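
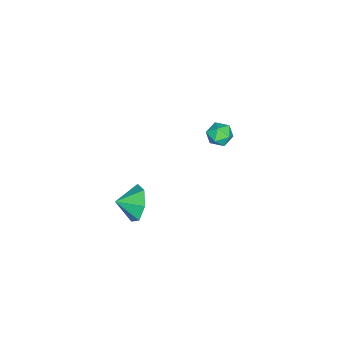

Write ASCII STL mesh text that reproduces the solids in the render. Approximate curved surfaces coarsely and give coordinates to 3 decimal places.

solid 
facet normal 0.247 0.941 -0.232
outer loop
vertex -3.531 -0.63 1.069
vertex -4.199 -0.403 1.278
vertex -3.649 -0.427 1.766
endloop
endfacet
facet normal 0.821 0.571 -0.027
outer loop
vertex -3.531 -0.63 1.069
vertex -3.649 -0.427 1.766
vertex -3.24 -1.022 1.62
endloop
endfacet
facet normal 0.887 0.009 -0.462
outer loop
vertex -3.531 -0.63 1.069
vertex -3.24 -1.022 1.62
vertex -3.538 -1.366 1.041
endloop
endfacet
facet normal 0.353 0.032 -0.935
outer loop
vertex -3.531 -0.63 1.069
vertex -3.538 -1.366 1.041
vertex -4.131 -0.983 0.83
endloop
endfacet
facet normal -0.042 0.608 -0.793
outer loop
vertex -3.531 -0.63 1.069
vertex -4.131 -0.983 0.83
vertex -4.199 -0.403 1.278
endloop
endfacet
facet normal 0.702 0.327 0.633
outer loop
vertex -3.24 -1.022 1.62
vertex -3.649 -0.427 1.766
vertex -3.729 -1.037 2.17
endloop
endfacet
facet normal -0.226 0.927 0.301
outer loop
vertex -3.649 -0.427 1.766
vertex -4.199 -0.403 1.278
vertex -4.322 -0.654 1.959
endloop
endfacet
facet normal -0.694 0.387 -0.607
outer loop
vertex -4.199 -0.403 1.278
vertex -4.131 -0.983 0.83
vertex -4.62 -0.998 1.38
endloop
endfacet
facet normal -0.055 -0.546 -0.836
outer loop
vertex -4.131 -0.983 0.83
vertex -3.538 -1.366 1.041
vertex -4.211 -1.593 1.234
endloop
endfacet
facet normal 0.809 -0.584 -0.069
outer loop
vertex -3.538 -1.366 1.041
vertex -3.24 -1.022 1.62
vertex -3.661 -1.617 1.722
endloop
endfacet
facet normal -0.353 -0.032 0.935
outer loop
vertex -4.329 -1.39 1.931
vertex -3.729 -1.037 2.17
vertex -4.322 -0.654 1.959
endloop
endfacet
facet normal -0.887 -0.009 0.462
outer loop
vertex -4.329 -1.39 1.931
vertex -4.322 -0.654 1.959
vertex -4.62 -0.998 1.38
endloop
endfacet
facet normal -0.821 -0.571 0.027
outer loop
vertex -4.329 -1.39 1.931
vertex -4.62 -0.998 1.38
vertex -4.211 -1.593 1.234
endloop
endfacet
facet normal -0.247 -0.941 0.232
outer loop
vertex -4.329 -1.39 1.931
vertex -4.211 -1.593 1.234
vertex -3.661 -1.617 1.722
endloop
endfacet
facet normal 0.042 -0.608 0.793
outer loop
vertex -4.329 -1.39 1.931
vertex -3.661 -1.617 1.722
vertex -3.729 -1.037 2.17
endloop
endfacet
facet normal 0.055 0.546 0.836
outer loop
vertex -4.322 -0.654 1.959
vertex -3.729 -1.037 2.17
vertex -3.649 -0.427 1.766
endloop
endfacet
facet normal -0.809 0.584 0.069
outer loop
vertex -4.62 -0.998 1.38
vertex -4.322 -0.654 1.959
vertex -4.199 -0.403 1.278
endloop
endfacet
facet normal -0.702 -0.327 -0.633
outer loop
vertex -4.211 -1.593 1.234
vertex -4.62 -0.998 1.38
vertex -4.131 -0.983 0.83
endloop
endfacet
facet normal 0.226 -0.927 -0.301
outer loop
vertex -3.661 -1.617 1.722
vertex -4.211 -1.593 1.234
vertex -3.538 -1.366 1.041
endloop
endfacet
facet normal 0.694 -0.387 0.607
outer loop
vertex -3.729 -1.037 2.17
vertex -3.661 -1.617 1.722
vertex -3.24 -1.022 1.62
endloop
endfacet
facet normal -0.499 0.786 -0.365
outer loop
vertex 2.926 -2.919 0.89
vertex 2.355 -2.884 1.746
vertex 3.248 -2.408 1.549
endloop
endfacet
facet normal 0.922 -0.340 -0.187
outer loop
vertex 2.926 -2.919 0.89
vertex 3.248 -2.408 1.549
vertex 2.885 -3.716 2.134
endloop
endfacet
facet normal -0.499 0.785 -0.366
outer loop
vertex 3.248 -2.408 1.549
vertex 2.355 -2.884 1.746
vertex 2.897 -2.255 2.357
endloop
endfacet
facet normal 0.910 -0.070 0.409
outer loop
vertex 3.248 -2.408 1.549
vertex 2.897 -2.255 2.357
vertex 2.885 -3.716 2.134
endloop
endfacet
facet normal -0.500 0.785 -0.365
outer loop
vertex 2.897 -2.255 2.357
vertex 2.355 -2.884 1.746
vertex 2.139 -2.576 2.705
endloop
endfacet
facet normal 0.461 -0.138 0.877
outer loop
vertex 2.897 -2.255 2.357
vertex 2.139 -2.576 2.705
vertex 2.885 -3.716 2.134
endloop
endfacet
facet normal -0.499 0.786 -0.365
outer loop
vertex 2.139 -2.576 2.705
vertex 2.355 -2.884 1.746
vertex 1.543 -3.128 2.331
endloop
endfacet
facet normal -0.088 -0.492 0.866
outer loop
vertex 2.139 -2.576 2.705
vertex 1.543 -3.128 2.331
vertex 2.885 -3.716 2.134
endloop
endfacet
facet normal -0.499 0.785 -0.366
outer loop
vertex 1.543 -3.128 2.331
vertex 2.355 -2.884 1.746
vertex 1.56 -3.496 1.517
endloop
endfacet
facet normal -0.323 -0.865 0.384
outer loop
vertex 1.543 -3.128 2.331
vertex 1.56 -3.496 1.517
vertex 2.885 -3.716 2.134
endloop
endfacet
facet normal -0.500 0.786 -0.365
outer loop
vertex 1.56 -3.496 1.517
vertex 2.355 -2.884 1.746
vertex 2.175 -3.403 0.875
endloop
endfacet
facet normal -0.067 -0.976 -0.205
outer loop
vertex 1.56 -3.496 1.517
vertex 2.175 -3.403 0.875
vertex 2.885 -3.716 2.134
endloop
endfacet
facet normal -0.499 0.786 -0.365
outer loop
vertex 2.175 -3.403 0.875
vertex 2.355 -2.884 1.746
vertex 2.926 -2.919 0.89
endloop
endfacet
facet normal 0.488 -0.742 -0.460
outer loop
vertex 2.175 -3.403 0.875
vertex 2.926 -2.919 0.89
vertex 2.885 -3.716 2.134
endloop
endfacet

endsolid


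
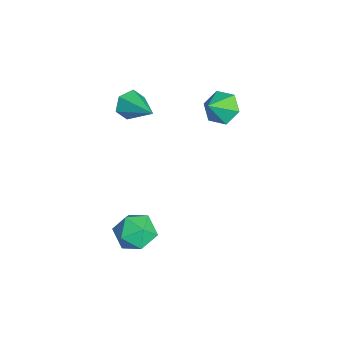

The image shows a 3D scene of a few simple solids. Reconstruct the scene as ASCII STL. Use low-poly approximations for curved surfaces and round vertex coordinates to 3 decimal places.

solid 
facet normal -0.797 -0.473 -0.375
outer loop
vertex -3.939 -2.956 1.935
vertex -4.402 -2.745 2.653
vertex -4.396 -2.204 1.959
endloop
endfacet
facet normal 0.570 0.370 -0.734
outer loop
vertex -3.939 -2.956 1.935
vertex -4.396 -2.204 1.959
vertex -2.798 -1.795 3.407
endloop
endfacet
facet normal -0.798 -0.472 -0.375
outer loop
vertex -4.396 -2.204 1.959
vertex -4.402 -2.745 2.653
vertex -4.858 -1.993 2.678
endloop
endfacet
facet normal 0.006 0.961 -0.278
outer loop
vertex -4.396 -2.204 1.959
vertex -4.858 -1.993 2.678
vertex -2.798 -1.795 3.407
endloop
endfacet
facet normal -0.798 -0.472 -0.375
outer loop
vertex -4.858 -1.993 2.678
vertex -4.402 -2.745 2.653
vertex -4.864 -2.534 3.372
endloop
endfacet
facet normal -0.281 0.758 0.588
outer loop
vertex -4.858 -1.993 2.678
vertex -4.864 -2.534 3.372
vertex -2.798 -1.795 3.407
endloop
endfacet
facet normal -0.798 -0.473 -0.374
outer loop
vertex -4.864 -2.534 3.372
vertex -4.402 -2.745 2.653
vertex -4.407 -3.286 3.348
endloop
endfacet
facet normal -0.005 -0.035 0.999
outer loop
vertex -4.864 -2.534 3.372
vertex -4.407 -3.286 3.348
vertex -2.798 -1.795 3.407
endloop
endfacet
facet normal -0.798 -0.473 -0.374
outer loop
vertex -4.407 -3.286 3.348
vertex -4.402 -2.745 2.653
vertex -3.945 -3.497 2.629
endloop
endfacet
facet normal 0.560 -0.626 0.543
outer loop
vertex -4.407 -3.286 3.348
vertex -3.945 -3.497 2.629
vertex -2.798 -1.795 3.407
endloop
endfacet
facet normal -0.797 -0.473 -0.375
outer loop
vertex -3.945 -3.497 2.629
vertex -4.402 -2.745 2.653
vertex -3.939 -2.956 1.935
endloop
endfacet
facet normal 0.847 -0.423 -0.323
outer loop
vertex -3.945 -3.497 2.629
vertex -3.939 -2.956 1.935
vertex -2.798 -1.795 3.407
endloop
endfacet
facet normal -0.332 0.937 0.107
outer loop
vertex 1.391 -2.5 -1.169
vertex 1.626 -2.545 -0.048
vertex 2.422 -2.179 -0.786
endloop
endfacet
facet normal -0.058 0.837 -0.545
outer loop
vertex 1.391 -2.5 -1.169
vertex 2.422 -2.179 -0.786
vertex 2.335 -2.807 -1.741
endloop
endfacet
facet normal -0.419 0.305 -0.855
outer loop
vertex 1.391 -2.5 -1.169
vertex 2.335 -2.807 -1.741
vertex 1.485 -3.561 -1.593
endloop
endfacet
facet normal -0.915 0.077 -0.396
outer loop
vertex 1.391 -2.5 -1.169
vertex 1.485 -3.561 -1.593
vertex 1.046 -3.399 -0.546
endloop
endfacet
facet normal -0.861 0.468 0.199
outer loop
vertex 1.391 -2.5 -1.169
vertex 1.046 -3.399 -0.546
vertex 1.626 -2.545 -0.048
endloop
endfacet
facet normal 0.620 0.629 -0.470
outer loop
vertex 2.335 -2.807 -1.741
vertex 2.422 -2.179 -0.786
vertex 3.154 -3.041 -0.974
endloop
endfacet
facet normal 0.178 0.792 0.584
outer loop
vertex 2.422 -2.179 -0.786
vertex 1.626 -2.545 -0.048
vertex 2.715 -2.879 0.073
endloop
endfacet
facet normal -0.678 0.033 0.734
outer loop
vertex 1.626 -2.545 -0.048
vertex 1.046 -3.399 -0.546
vertex 1.865 -3.633 0.221
endloop
endfacet
facet normal -0.766 -0.601 -0.228
outer loop
vertex 1.046 -3.399 -0.546
vertex 1.485 -3.561 -1.593
vertex 1.778 -4.261 -0.734
endloop
endfacet
facet normal 0.037 -0.232 -0.972
outer loop
vertex 1.485 -3.561 -1.593
vertex 2.335 -2.807 -1.741
vertex 2.574 -3.895 -1.472
endloop
endfacet
facet normal 0.915 -0.077 0.396
outer loop
vertex 2.809 -3.94 -0.351
vertex 3.154 -3.041 -0.974
vertex 2.715 -2.879 0.073
endloop
endfacet
facet normal 0.419 -0.305 0.855
outer loop
vertex 2.809 -3.94 -0.351
vertex 2.715 -2.879 0.073
vertex 1.865 -3.633 0.221
endloop
endfacet
facet normal 0.058 -0.837 0.545
outer loop
vertex 2.809 -3.94 -0.351
vertex 1.865 -3.633 0.221
vertex 1.778 -4.261 -0.734
endloop
endfacet
facet normal 0.332 -0.937 -0.107
outer loop
vertex 2.809 -3.94 -0.351
vertex 1.778 -4.261 -0.734
vertex 2.574 -3.895 -1.472
endloop
endfacet
facet normal 0.861 -0.468 -0.199
outer loop
vertex 2.809 -3.94 -0.351
vertex 2.574 -3.895 -1.472
vertex 3.154 -3.041 -0.974
endloop
endfacet
facet normal 0.766 0.601 0.228
outer loop
vertex 2.715 -2.879 0.073
vertex 3.154 -3.041 -0.974
vertex 2.422 -2.179 -0.786
endloop
endfacet
facet normal -0.037 0.232 0.972
outer loop
vertex 1.865 -3.633 0.221
vertex 2.715 -2.879 0.073
vertex 1.626 -2.545 -0.048
endloop
endfacet
facet normal -0.620 -0.629 0.470
outer loop
vertex 1.778 -4.261 -0.734
vertex 1.865 -3.633 0.221
vertex 1.046 -3.399 -0.546
endloop
endfacet
facet normal -0.178 -0.792 -0.584
outer loop
vertex 2.574 -3.895 -1.472
vertex 1.778 -4.261 -0.734
vertex 1.485 -3.561 -1.593
endloop
endfacet
facet normal 0.678 -0.033 -0.734
outer loop
vertex 3.154 -3.041 -0.974
vertex 2.574 -3.895 -1.472
vertex 2.335 -2.807 -1.741
endloop
endfacet
facet normal -0.510 0.532 -0.675
outer loop
vertex -2.927 2.413 2.913
vertex -3.52 1.626 2.741
vertex -3.763 2.29 3.448
endloop
endfacet
facet normal 0.435 0.446 0.782
outer loop
vertex -2.927 2.413 2.913
vertex -3.763 2.29 3.448
vertex -2.78 0.854 3.719
endloop
endfacet
facet normal -0.510 0.532 -0.675
outer loop
vertex -3.763 2.29 3.448
vertex -3.52 1.626 2.741
vertex -4.356 1.503 3.276
endloop
endfacet
facet normal -0.272 -0.005 0.962
outer loop
vertex -3.763 2.29 3.448
vertex -4.356 1.503 3.276
vertex -2.78 0.854 3.719
endloop
endfacet
facet normal -0.510 0.532 -0.675
outer loop
vertex -4.356 1.503 3.276
vertex -3.52 1.626 2.741
vertex -4.113 0.839 2.569
endloop
endfacet
facet normal -0.446 -0.724 0.526
outer loop
vertex -4.356 1.503 3.276
vertex -4.113 0.839 2.569
vertex -2.78 0.854 3.719
endloop
endfacet
facet normal -0.511 0.533 -0.674
outer loop
vertex -4.113 0.839 2.569
vertex -3.52 1.626 2.741
vertex -3.278 0.962 2.033
endloop
endfacet
facet normal 0.089 -0.992 -0.090
outer loop
vertex -4.113 0.839 2.569
vertex -3.278 0.962 2.033
vertex -2.78 0.854 3.719
endloop
endfacet
facet normal -0.511 0.533 -0.674
outer loop
vertex -3.278 0.962 2.033
vertex -3.52 1.626 2.741
vertex -2.685 1.749 2.205
endloop
endfacet
facet normal 0.796 -0.541 -0.270
outer loop
vertex -3.278 0.962 2.033
vertex -2.685 1.749 2.205
vertex -2.78 0.854 3.719
endloop
endfacet
facet normal -0.511 0.533 -0.674
outer loop
vertex -2.685 1.749 2.205
vertex -3.52 1.626 2.741
vertex -2.927 2.413 2.913
endloop
endfacet
facet normal 0.970 0.177 0.166
outer loop
vertex -2.685 1.749 2.205
vertex -2.927 2.413 2.913
vertex -2.78 0.854 3.719
endloop
endfacet

endsolid


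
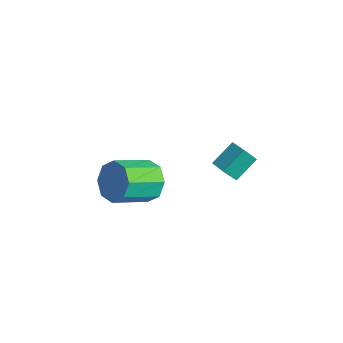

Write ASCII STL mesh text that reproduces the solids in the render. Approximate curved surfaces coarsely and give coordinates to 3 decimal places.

solid 
facet normal 0.043 0.881 -0.472
outer loop
vertex 3.885 0.041 3.785
vertex 3.089 -0.173 3.313
vertex 3.286 0.258 4.136
endloop
endfacet
facet normal 0.566 0.368 0.738
outer loop
vertex 3.885 0.041 3.785
vertex 3.286 0.258 4.136
vertex 3.806 -1.553 4.64
endloop
endfacet
facet normal 0.565 0.368 0.738
outer loop
vertex 3.806 -1.553 4.64
vertex 3.286 0.258 4.136
vertex 3.207 -1.335 4.99
endloop
endfacet
facet normal -0.044 -0.880 0.473
outer loop
vertex 3.806 -1.553 4.64
vertex 3.207 -1.335 4.99
vertex 3.011 -1.767 4.167
endloop
endfacet
facet normal 0.044 0.881 -0.472
outer loop
vertex 3.286 0.258 4.136
vertex 3.089 -0.173 3.313
vertex 2.572 0.223 4.004
endloop
endfacet
facet normal -0.183 0.472 0.863
outer loop
vertex 3.286 0.258 4.136
vertex 2.572 0.223 4.004
vertex 3.207 -1.335 4.99
endloop
endfacet
facet normal -0.183 0.472 0.863
outer loop
vertex 3.207 -1.335 4.99
vertex 2.572 0.223 4.004
vertex 2.493 -1.37 4.858
endloop
endfacet
facet normal -0.044 -0.880 0.473
outer loop
vertex 3.207 -1.335 4.99
vertex 2.493 -1.37 4.858
vertex 3.011 -1.767 4.167
endloop
endfacet
facet normal 0.044 0.881 -0.472
outer loop
vertex 2.572 0.223 4.004
vertex 3.089 -0.173 3.313
vertex 2.161 -0.044 3.467
endloop
endfacet
facet normal -0.824 0.299 0.482
outer loop
vertex 2.572 0.223 4.004
vertex 2.161 -0.044 3.467
vertex 2.493 -1.37 4.858
endloop
endfacet
facet normal -0.824 0.299 0.482
outer loop
vertex 2.493 -1.37 4.858
vertex 2.161 -0.044 3.467
vertex 2.082 -1.638 4.322
endloop
endfacet
facet normal -0.043 -0.880 0.473
outer loop
vertex 2.493 -1.37 4.858
vertex 2.082 -1.638 4.322
vertex 3.011 -1.767 4.167
endloop
endfacet
facet normal 0.044 0.880 -0.472
outer loop
vertex 2.161 -0.044 3.467
vertex 3.089 -0.173 3.313
vertex 2.294 -0.387 2.84
endloop
endfacet
facet normal -0.982 -0.049 -0.182
outer loop
vertex 2.161 -0.044 3.467
vertex 2.294 -0.387 2.84
vertex 2.082 -1.638 4.322
endloop
endfacet
facet normal -0.982 -0.049 -0.182
outer loop
vertex 2.082 -1.638 4.322
vertex 2.294 -0.387 2.84
vertex 2.215 -1.981 3.695
endloop
endfacet
facet normal -0.043 -0.880 0.472
outer loop
vertex 2.082 -1.638 4.322
vertex 2.215 -1.981 3.695
vertex 3.011 -1.767 4.167
endloop
endfacet
facet normal 0.044 0.880 -0.473
outer loop
vertex 2.294 -0.387 2.84
vertex 3.089 -0.173 3.313
vertex 2.893 -0.605 2.49
endloop
endfacet
facet normal -0.565 -0.368 -0.738
outer loop
vertex 2.294 -0.387 2.84
vertex 2.893 -0.605 2.49
vertex 2.215 -1.981 3.695
endloop
endfacet
facet normal -0.566 -0.368 -0.738
outer loop
vertex 2.215 -1.981 3.695
vertex 2.893 -0.605 2.49
vertex 2.814 -2.198 3.344
endloop
endfacet
facet normal -0.043 -0.881 0.472
outer loop
vertex 2.215 -1.981 3.695
vertex 2.814 -2.198 3.344
vertex 3.011 -1.767 4.167
endloop
endfacet
facet normal 0.044 0.880 -0.473
outer loop
vertex 2.893 -0.605 2.49
vertex 3.089 -0.173 3.313
vertex 3.607 -0.57 2.622
endloop
endfacet
facet normal 0.183 -0.472 -0.863
outer loop
vertex 2.893 -0.605 2.49
vertex 3.607 -0.57 2.622
vertex 2.814 -2.198 3.344
endloop
endfacet
facet normal 0.183 -0.472 -0.863
outer loop
vertex 2.814 -2.198 3.344
vertex 3.607 -0.57 2.622
vertex 3.528 -2.163 3.476
endloop
endfacet
facet normal -0.044 -0.881 0.472
outer loop
vertex 2.814 -2.198 3.344
vertex 3.528 -2.163 3.476
vertex 3.011 -1.767 4.167
endloop
endfacet
facet normal 0.043 0.880 -0.473
outer loop
vertex 3.607 -0.57 2.622
vertex 3.089 -0.173 3.313
vertex 4.018 -0.302 3.158
endloop
endfacet
facet normal 0.824 -0.299 -0.482
outer loop
vertex 3.607 -0.57 2.622
vertex 4.018 -0.302 3.158
vertex 3.528 -2.163 3.476
endloop
endfacet
facet normal 0.824 -0.299 -0.482
outer loop
vertex 3.528 -2.163 3.476
vertex 4.018 -0.302 3.158
vertex 3.939 -1.896 4.013
endloop
endfacet
facet normal -0.044 -0.881 0.472
outer loop
vertex 3.528 -2.163 3.476
vertex 3.939 -1.896 4.013
vertex 3.011 -1.767 4.167
endloop
endfacet
facet normal 0.043 0.880 -0.472
outer loop
vertex 4.018 -0.302 3.158
vertex 3.089 -0.173 3.313
vertex 3.885 0.041 3.785
endloop
endfacet
facet normal 0.982 0.049 0.182
outer loop
vertex 4.018 -0.302 3.158
vertex 3.885 0.041 3.785
vertex 3.939 -1.896 4.013
endloop
endfacet
facet normal 0.982 0.049 0.182
outer loop
vertex 3.939 -1.896 4.013
vertex 3.885 0.041 3.785
vertex 3.806 -1.553 4.64
endloop
endfacet
facet normal -0.044 -0.880 0.472
outer loop
vertex 3.939 -1.896 4.013
vertex 3.806 -1.553 4.64
vertex 3.011 -1.767 4.167
endloop
endfacet
facet normal -0.978 0.072 -0.197
outer loop
vertex 3.199 2.826 2.796
vertex 3.13 3.867 3.52
vertex 3.388 3.355 2.054
endloop
endfacet
facet normal 0.053 -0.819 -0.571
outer loop
vertex 4.21 3.293 2.22
vertex 3.199 2.826 2.796
vertex 3.388 3.355 2.054
endloop
endfacet
facet normal -0.977 0.074 -0.198
outer loop
vertex 3.388 3.355 2.054
vertex 3.13 3.867 3.52
vertex 3.32 4.396 2.778
endloop
endfacet
facet normal 0.204 0.568 -0.797
outer loop
vertex 3.32 4.396 2.778
vertex 4.21 3.293 2.22
vertex 3.388 3.355 2.054
endloop
endfacet
facet normal -0.204 -0.568 0.797
outer loop
vertex 3.199 2.826 2.796
vertex 3.952 3.805 3.686
vertex 3.13 3.867 3.52
endloop
endfacet
facet normal 0.053 -0.820 -0.571
outer loop
vertex 4.02 2.764 2.962
vertex 3.199 2.826 2.796
vertex 4.21 3.293 2.22
endloop
endfacet
facet normal -0.204 -0.568 0.797
outer loop
vertex 4.02 2.764 2.962
vertex 3.952 3.805 3.686
vertex 3.199 2.826 2.796
endloop
endfacet
facet normal -0.053 0.820 0.571
outer loop
vertex 3.13 3.867 3.52
vertex 3.952 3.805 3.686
vertex 3.32 4.396 2.778
endloop
endfacet
facet normal 0.204 0.568 -0.797
outer loop
vertex 4.141 4.334 2.944
vertex 4.21 3.293 2.22
vertex 3.32 4.396 2.778
endloop
endfacet
facet normal -0.053 0.819 0.571
outer loop
vertex 3.32 4.396 2.778
vertex 3.952 3.805 3.686
vertex 4.141 4.334 2.944
endloop
endfacet
facet normal 0.977 -0.073 0.198
outer loop
vertex 4.141 4.334 2.944
vertex 4.02 2.764 2.962
vertex 4.21 3.293 2.22
endloop
endfacet
facet normal 0.978 -0.073 0.197
outer loop
vertex 3.952 3.805 3.686
vertex 4.02 2.764 2.962
vertex 4.141 4.334 2.944
endloop
endfacet

endsolid


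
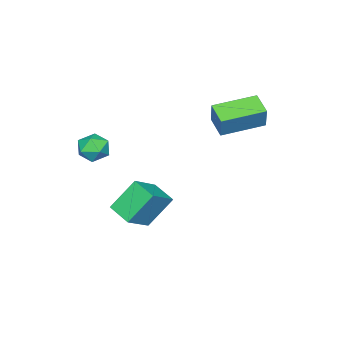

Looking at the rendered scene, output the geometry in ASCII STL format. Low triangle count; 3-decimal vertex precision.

solid 
facet normal -0.544 -0.757 0.363
outer loop
vertex -3.162 2.196 4.473
vertex -4.793 3.493 4.734
vertex -3.557 1.93 3.328
endloop
endfacet
facet normal 0.777 -0.618 -0.124
outer loop
vertex -2.927 2.807 2.906
vertex -3.162 2.196 4.473
vertex -3.557 1.93 3.328
endloop
endfacet
facet normal -0.543 -0.757 0.364
outer loop
vertex -3.557 1.93 3.328
vertex -4.793 3.493 4.734
vertex -5.188 3.226 3.589
endloop
endfacet
facet normal -0.319 -0.215 -0.923
outer loop
vertex -5.188 3.226 3.589
vertex -2.927 2.807 2.906
vertex -3.557 1.93 3.328
endloop
endfacet
facet normal 0.319 0.215 0.923
outer loop
vertex -3.162 2.196 4.473
vertex -4.163 4.37 4.312
vertex -4.793 3.493 4.734
endloop
endfacet
facet normal 0.777 -0.617 -0.124
outer loop
vertex -2.532 3.074 4.051
vertex -3.162 2.196 4.473
vertex -2.927 2.807 2.906
endloop
endfacet
facet normal 0.319 0.215 0.923
outer loop
vertex -2.532 3.074 4.051
vertex -4.163 4.37 4.312
vertex -3.162 2.196 4.473
endloop
endfacet
facet normal -0.777 0.618 0.124
outer loop
vertex -4.793 3.493 4.734
vertex -4.163 4.37 4.312
vertex -5.188 3.226 3.589
endloop
endfacet
facet normal -0.319 -0.215 -0.923
outer loop
vertex -4.558 4.104 3.167
vertex -2.927 2.807 2.906
vertex -5.188 3.226 3.589
endloop
endfacet
facet normal -0.777 0.617 0.125
outer loop
vertex -5.188 3.226 3.589
vertex -4.163 4.37 4.312
vertex -4.558 4.104 3.167
endloop
endfacet
facet normal 0.543 0.757 -0.364
outer loop
vertex -4.558 4.104 3.167
vertex -2.532 3.074 4.051
vertex -2.927 2.807 2.906
endloop
endfacet
facet normal 0.543 0.757 -0.363
outer loop
vertex -4.163 4.37 4.312
vertex -2.532 3.074 4.051
vertex -4.558 4.104 3.167
endloop
endfacet
facet normal -0.823 0.079 -0.563
outer loop
vertex -2.031 0.006 -0.727
vertex -1.678 1.185 -1.078
vertex -1.116 -0.694 -2.162
endloop
endfacet
facet normal -0.275 -0.921 0.274
outer loop
vertex 0.258 -0.825 -1.222
vertex -2.031 0.006 -0.727
vertex -1.116 -0.694 -2.162
endloop
endfacet
facet normal -0.823 0.079 -0.563
outer loop
vertex -1.116 -0.694 -2.162
vertex -1.678 1.185 -1.078
vertex -0.763 0.485 -2.513
endloop
endfacet
facet normal 0.497 -0.381 -0.780
outer loop
vertex -0.763 0.485 -2.513
vertex 0.258 -0.825 -1.222
vertex -1.116 -0.694 -2.162
endloop
endfacet
facet normal -0.497 0.381 0.780
outer loop
vertex -2.031 0.006 -0.727
vertex -0.304 1.054 -0.138
vertex -1.678 1.185 -1.078
endloop
endfacet
facet normal -0.275 -0.921 0.274
outer loop
vertex -0.657 -0.125 0.213
vertex -2.031 0.006 -0.727
vertex 0.258 -0.825 -1.222
endloop
endfacet
facet normal -0.497 0.381 0.780
outer loop
vertex -0.657 -0.125 0.213
vertex -0.304 1.054 -0.138
vertex -2.031 0.006 -0.727
endloop
endfacet
facet normal 0.275 0.921 -0.274
outer loop
vertex -1.678 1.185 -1.078
vertex -0.304 1.054 -0.138
vertex -0.763 0.485 -2.513
endloop
endfacet
facet normal 0.497 -0.381 -0.780
outer loop
vertex 0.611 0.354 -1.573
vertex 0.258 -0.825 -1.222
vertex -0.763 0.485 -2.513
endloop
endfacet
facet normal 0.275 0.921 -0.274
outer loop
vertex -0.763 0.485 -2.513
vertex -0.304 1.054 -0.138
vertex 0.611 0.354 -1.573
endloop
endfacet
facet normal 0.823 -0.079 0.563
outer loop
vertex 0.611 0.354 -1.573
vertex -0.657 -0.125 0.213
vertex 0.258 -0.825 -1.222
endloop
endfacet
facet normal 0.823 -0.079 0.563
outer loop
vertex -0.304 1.054 -0.138
vertex -0.657 -0.125 0.213
vertex 0.611 0.354 -1.573
endloop
endfacet
facet normal -0.050 0.989 0.141
outer loop
vertex 0.988 -0.302 2.635
vertex 0.868 -0.421 3.427
vertex 1.621 -0.342 3.138
endloop
endfacet
facet normal 0.377 0.831 -0.408
outer loop
vertex 0.988 -0.302 2.635
vertex 1.621 -0.342 3.138
vertex 1.653 -0.71 2.418
endloop
endfacet
facet normal -0.005 0.464 -0.886
outer loop
vertex 0.988 -0.302 2.635
vertex 1.653 -0.71 2.418
vertex 0.921 -1.017 2.261
endloop
endfacet
facet normal -0.668 0.393 -0.632
outer loop
vertex 0.988 -0.302 2.635
vertex 0.921 -1.017 2.261
vertex 0.436 -0.839 2.884
endloop
endfacet
facet normal -0.697 0.717 0.002
outer loop
vertex 0.988 -0.302 2.635
vertex 0.436 -0.839 2.884
vertex 0.868 -0.421 3.427
endloop
endfacet
facet normal 0.898 0.407 -0.168
outer loop
vertex 1.653 -0.71 2.418
vertex 1.621 -0.342 3.138
vertex 1.944 -1.081 3.076
endloop
endfacet
facet normal 0.207 0.661 0.721
outer loop
vertex 1.621 -0.342 3.138
vertex 0.868 -0.421 3.427
vertex 1.459 -0.903 3.699
endloop
endfacet
facet normal -0.839 0.222 0.496
outer loop
vertex 0.868 -0.421 3.427
vertex 0.436 -0.839 2.884
vertex 0.727 -1.21 3.542
endloop
endfacet
facet normal -0.792 -0.302 -0.530
outer loop
vertex 0.436 -0.839 2.884
vertex 0.921 -1.017 2.261
vertex 0.759 -1.578 2.822
endloop
endfacet
facet normal 0.280 -0.187 -0.941
outer loop
vertex 0.921 -1.017 2.261
vertex 1.653 -0.71 2.418
vertex 1.512 -1.499 2.533
endloop
endfacet
facet normal 0.668 -0.393 0.632
outer loop
vertex 1.392 -1.618 3.325
vertex 1.944 -1.081 3.076
vertex 1.459 -0.903 3.699
endloop
endfacet
facet normal 0.005 -0.464 0.886
outer loop
vertex 1.392 -1.618 3.325
vertex 1.459 -0.903 3.699
vertex 0.727 -1.21 3.542
endloop
endfacet
facet normal -0.377 -0.831 0.408
outer loop
vertex 1.392 -1.618 3.325
vertex 0.727 -1.21 3.542
vertex 0.759 -1.578 2.822
endloop
endfacet
facet normal 0.050 -0.989 -0.141
outer loop
vertex 1.392 -1.618 3.325
vertex 0.759 -1.578 2.822
vertex 1.512 -1.499 2.533
endloop
endfacet
facet normal 0.697 -0.717 -0.002
outer loop
vertex 1.392 -1.618 3.325
vertex 1.512 -1.499 2.533
vertex 1.944 -1.081 3.076
endloop
endfacet
facet normal 0.792 0.302 0.530
outer loop
vertex 1.459 -0.903 3.699
vertex 1.944 -1.081 3.076
vertex 1.621 -0.342 3.138
endloop
endfacet
facet normal -0.280 0.187 0.941
outer loop
vertex 0.727 -1.21 3.542
vertex 1.459 -0.903 3.699
vertex 0.868 -0.421 3.427
endloop
endfacet
facet normal -0.898 -0.407 0.168
outer loop
vertex 0.759 -1.578 2.822
vertex 0.727 -1.21 3.542
vertex 0.436 -0.839 2.884
endloop
endfacet
facet normal -0.207 -0.661 -0.721
outer loop
vertex 1.512 -1.499 2.533
vertex 0.759 -1.578 2.822
vertex 0.921 -1.017 2.261
endloop
endfacet
facet normal 0.839 -0.222 -0.496
outer loop
vertex 1.944 -1.081 3.076
vertex 1.512 -1.499 2.533
vertex 1.653 -0.71 2.418
endloop
endfacet

endsolid


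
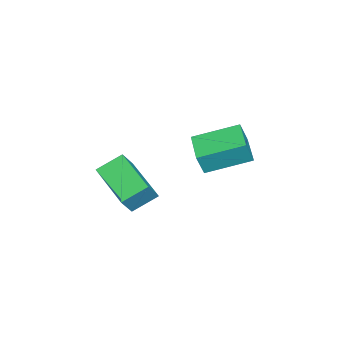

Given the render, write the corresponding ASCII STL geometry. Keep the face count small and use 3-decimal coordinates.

solid 
facet normal -0.592 0.141 -0.793
outer loop
vertex -1.21 -3.202 -3.722
vertex -0.04 -1.74 -4.336
vertex -0.595 -3.943 -4.313
endloop
endfacet
facet normal -0.594 -0.742 0.312
outer loop
vertex -0.02 -4.08 -3.544
vertex -1.21 -3.202 -3.722
vertex -0.595 -3.943 -4.313
endloop
endfacet
facet normal -0.592 0.141 -0.793
outer loop
vertex -0.595 -3.943 -4.313
vertex -0.04 -1.74 -4.336
vertex 0.575 -2.481 -4.927
endloop
endfacet
facet normal 0.544 -0.655 -0.524
outer loop
vertex 0.575 -2.481 -4.927
vertex -0.02 -4.08 -3.544
vertex -0.595 -3.943 -4.313
endloop
endfacet
facet normal -0.544 0.655 0.524
outer loop
vertex -1.21 -3.202 -3.722
vertex 0.535 -1.877 -3.567
vertex -0.04 -1.74 -4.336
endloop
endfacet
facet normal -0.594 -0.742 0.312
outer loop
vertex -0.635 -3.339 -2.953
vertex -1.21 -3.202 -3.722
vertex -0.02 -4.08 -3.544
endloop
endfacet
facet normal -0.544 0.655 0.524
outer loop
vertex -0.635 -3.339 -2.953
vertex 0.535 -1.877 -3.567
vertex -1.21 -3.202 -3.722
endloop
endfacet
facet normal 0.594 0.742 -0.312
outer loop
vertex -0.04 -1.74 -4.336
vertex 0.535 -1.877 -3.567
vertex 0.575 -2.481 -4.927
endloop
endfacet
facet normal 0.544 -0.655 -0.524
outer loop
vertex 1.15 -2.618 -4.158
vertex -0.02 -4.08 -3.544
vertex 0.575 -2.481 -4.927
endloop
endfacet
facet normal 0.594 0.742 -0.312
outer loop
vertex 0.575 -2.481 -4.927
vertex 0.535 -1.877 -3.567
vertex 1.15 -2.618 -4.158
endloop
endfacet
facet normal 0.592 -0.141 0.793
outer loop
vertex 1.15 -2.618 -4.158
vertex -0.635 -3.339 -2.953
vertex -0.02 -4.08 -3.544
endloop
endfacet
facet normal 0.592 -0.141 0.793
outer loop
vertex 0.535 -1.877 -3.567
vertex -0.635 -3.339 -2.953
vertex 1.15 -2.618 -4.158
endloop
endfacet
facet normal -0.859 -0.480 0.178
outer loop
vertex -3.658 -1.989 -3.439
vertex -4.419 -0.408 -2.852
vertex -3.95 -1.798 -4.333
endloop
endfacet
facet normal 0.411 -0.855 -0.317
outer loop
vertex -2.721 -1.112 -4.588
vertex -3.658 -1.989 -3.439
vertex -3.95 -1.798 -4.333
endloop
endfacet
facet normal -0.859 -0.480 0.178
outer loop
vertex -3.95 -1.798 -4.333
vertex -4.419 -0.408 -2.852
vertex -4.711 -0.217 -3.747
endloop
endfacet
facet normal -0.304 0.199 -0.932
outer loop
vertex -4.711 -0.217 -3.747
vertex -2.721 -1.112 -4.588
vertex -3.95 -1.798 -4.333
endloop
endfacet
facet normal 0.304 -0.199 0.931
outer loop
vertex -3.658 -1.989 -3.439
vertex -3.19 0.278 -3.107
vertex -4.419 -0.408 -2.852
endloop
endfacet
facet normal 0.412 -0.855 -0.317
outer loop
vertex -2.429 -1.303 -3.693
vertex -3.658 -1.989 -3.439
vertex -2.721 -1.112 -4.588
endloop
endfacet
facet normal 0.304 -0.199 0.932
outer loop
vertex -2.429 -1.303 -3.693
vertex -3.19 0.278 -3.107
vertex -3.658 -1.989 -3.439
endloop
endfacet
facet normal -0.411 0.855 0.317
outer loop
vertex -4.419 -0.408 -2.852
vertex -3.19 0.278 -3.107
vertex -4.711 -0.217 -3.747
endloop
endfacet
facet normal -0.304 0.200 -0.932
outer loop
vertex -3.482 0.469 -4.001
vertex -2.721 -1.112 -4.588
vertex -4.711 -0.217 -3.747
endloop
endfacet
facet normal -0.411 0.855 0.317
outer loop
vertex -4.711 -0.217 -3.747
vertex -3.19 0.278 -3.107
vertex -3.482 0.469 -4.001
endloop
endfacet
facet normal 0.859 0.480 -0.178
outer loop
vertex -3.482 0.469 -4.001
vertex -2.429 -1.303 -3.693
vertex -2.721 -1.112 -4.588
endloop
endfacet
facet normal 0.859 0.480 -0.178
outer loop
vertex -3.19 0.278 -3.107
vertex -2.429 -1.303 -3.693
vertex -3.482 0.469 -4.001
endloop
endfacet

endsolid


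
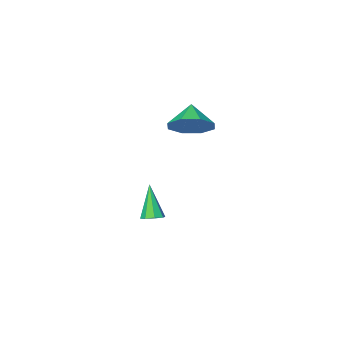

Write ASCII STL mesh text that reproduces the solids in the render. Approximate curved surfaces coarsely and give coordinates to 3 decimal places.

solid 
facet normal 0.393 0.656 -0.644
outer loop
vertex 0.883 1.345 3.797
vertex 0.258 1.051 3.116
vertex 0.25 1.733 3.806
endloop
endfacet
facet normal 0.033 0.030 0.999
outer loop
vertex 0.883 1.345 3.797
vertex 0.25 1.733 3.806
vertex -0.198 0.289 3.864
endloop
endfacet
facet normal 0.392 0.657 -0.644
outer loop
vertex 0.25 1.733 3.806
vertex 0.258 1.051 3.116
vertex -0.379 1.721 3.411
endloop
endfacet
facet normal -0.524 0.196 0.829
outer loop
vertex 0.25 1.733 3.806
vertex -0.379 1.721 3.411
vertex -0.198 0.289 3.864
endloop
endfacet
facet normal 0.391 0.656 -0.645
outer loop
vertex -0.379 1.721 3.411
vertex 0.258 1.051 3.116
vertex -0.635 1.316 2.844
endloop
endfacet
facet normal -0.915 0.012 0.404
outer loop
vertex -0.379 1.721 3.411
vertex -0.635 1.316 2.844
vertex -0.198 0.289 3.864
endloop
endfacet
facet normal 0.391 0.656 -0.645
outer loop
vertex -0.635 1.316 2.844
vertex 0.258 1.051 3.116
vertex -0.368 0.756 2.436
endloop
endfacet
facet normal -0.910 -0.414 -0.027
outer loop
vertex -0.635 1.316 2.844
vertex -0.368 0.756 2.436
vertex -0.198 0.289 3.864
endloop
endfacet
facet normal 0.391 0.657 -0.645
outer loop
vertex -0.368 0.756 2.436
vertex 0.258 1.051 3.116
vertex 0.266 0.369 2.426
endloop
endfacet
facet normal -0.512 -0.833 -0.211
outer loop
vertex -0.368 0.756 2.436
vertex 0.266 0.369 2.426
vertex -0.198 0.289 3.864
endloop
endfacet
facet normal 0.393 0.656 -0.644
outer loop
vertex 0.266 0.369 2.426
vertex 0.258 1.051 3.116
vertex 0.894 0.381 2.821
endloop
endfacet
facet normal 0.045 -0.998 -0.041
outer loop
vertex 0.266 0.369 2.426
vertex 0.894 0.381 2.821
vertex -0.198 0.289 3.864
endloop
endfacet
facet normal 0.393 0.656 -0.644
outer loop
vertex 0.894 0.381 2.821
vertex 0.258 1.051 3.116
vertex 1.15 0.785 3.389
endloop
endfacet
facet normal 0.435 -0.815 0.383
outer loop
vertex 0.894 0.381 2.821
vertex 1.15 0.785 3.389
vertex -0.198 0.289 3.864
endloop
endfacet
facet normal 0.393 0.656 -0.644
outer loop
vertex 1.15 0.785 3.389
vertex 0.258 1.051 3.116
vertex 0.883 1.345 3.797
endloop
endfacet
facet normal 0.430 -0.389 0.815
outer loop
vertex 1.15 0.785 3.389
vertex 0.883 1.345 3.797
vertex -0.198 0.289 3.864
endloop
endfacet
facet normal 0.156 0.436 -0.887
outer loop
vertex 1.682 -0.457 -2.425
vertex 1.211 -0.29 -2.426
vertex 1.648 -0.113 -2.262
endloop
endfacet
facet normal 0.905 -0.105 0.411
outer loop
vertex 1.682 -0.457 -2.425
vertex 1.648 -0.113 -2.262
vertex 0.949 -1.01 -0.954
endloop
endfacet
facet normal 0.157 0.435 -0.887
outer loop
vertex 1.648 -0.113 -2.262
vertex 1.211 -0.29 -2.426
vertex 1.359 0.128 -2.195
endloop
endfacet
facet normal 0.570 0.503 0.650
outer loop
vertex 1.648 -0.113 -2.262
vertex 1.359 0.128 -2.195
vertex 0.949 -1.01 -0.954
endloop
endfacet
facet normal 0.159 0.434 -0.887
outer loop
vertex 1.359 0.128 -2.195
vertex 1.211 -0.29 -2.426
vertex 0.982 0.125 -2.264
endloop
endfacet
facet normal -0.125 0.751 0.648
outer loop
vertex 1.359 0.128 -2.195
vertex 0.982 0.125 -2.264
vertex 0.949 -1.01 -0.954
endloop
endfacet
facet normal 0.158 0.434 -0.887
outer loop
vertex 0.982 0.125 -2.264
vertex 1.211 -0.29 -2.426
vertex 0.74 -0.122 -2.428
endloop
endfacet
facet normal -0.773 0.489 0.404
outer loop
vertex 0.982 0.125 -2.264
vertex 0.74 -0.122 -2.428
vertex 0.949 -1.01 -0.954
endloop
endfacet
facet normal 0.159 0.434 -0.887
outer loop
vertex 0.74 -0.122 -2.428
vertex 1.211 -0.29 -2.426
vertex 0.773 -0.467 -2.591
endloop
endfacet
facet normal -0.990 -0.125 0.065
outer loop
vertex 0.74 -0.122 -2.428
vertex 0.773 -0.467 -2.591
vertex 0.949 -1.01 -0.954
endloop
endfacet
facet normal 0.159 0.434 -0.887
outer loop
vertex 0.773 -0.467 -2.591
vertex 1.211 -0.29 -2.426
vertex 1.063 -0.708 -2.657
endloop
endfacet
facet normal -0.653 -0.737 -0.174
outer loop
vertex 0.773 -0.467 -2.591
vertex 1.063 -0.708 -2.657
vertex 0.949 -1.01 -0.954
endloop
endfacet
facet normal 0.158 0.434 -0.887
outer loop
vertex 1.063 -0.708 -2.657
vertex 1.211 -0.29 -2.426
vertex 1.439 -0.704 -2.588
endloop
endfacet
facet normal 0.042 -0.984 -0.172
outer loop
vertex 1.063 -0.708 -2.657
vertex 1.439 -0.704 -2.588
vertex 0.949 -1.01 -0.954
endloop
endfacet
facet normal 0.155 0.433 -0.888
outer loop
vertex 1.439 -0.704 -2.588
vertex 1.211 -0.29 -2.426
vertex 1.682 -0.457 -2.425
endloop
endfacet
facet normal 0.687 -0.723 0.071
outer loop
vertex 1.439 -0.704 -2.588
vertex 1.682 -0.457 -2.425
vertex 0.949 -1.01 -0.954
endloop
endfacet

endsolid


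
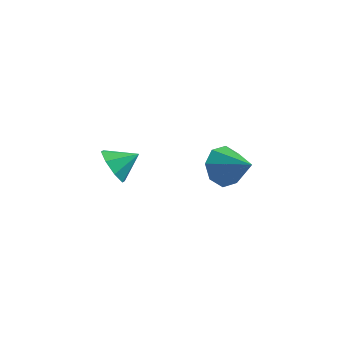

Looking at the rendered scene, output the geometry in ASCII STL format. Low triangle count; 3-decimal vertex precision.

solid 
facet normal -0.728 -0.503 -0.466
outer loop
vertex -3.692 -1.548 -4.513
vertex -4.181 -1.574 -3.722
vertex -4.125 -0.987 -4.442
endloop
endfacet
facet normal 0.680 0.581 -0.447
outer loop
vertex -3.692 -1.548 -4.513
vertex -4.125 -0.987 -4.442
vertex -3.299 -0.966 -3.158
endloop
endfacet
facet normal -0.728 -0.502 -0.466
outer loop
vertex -4.125 -0.987 -4.442
vertex -4.181 -1.574 -3.722
vertex -4.59 -0.77 -3.949
endloop
endfacet
facet normal 0.254 0.951 -0.179
outer loop
vertex -4.125 -0.987 -4.442
vertex -4.59 -0.77 -3.949
vertex -3.299 -0.966 -3.158
endloop
endfacet
facet normal -0.729 -0.502 -0.465
outer loop
vertex -4.59 -0.77 -3.949
vertex -4.181 -1.574 -3.722
vertex -4.815 -1.023 -3.323
endloop
endfacet
facet normal -0.073 0.934 0.351
outer loop
vertex -4.59 -0.77 -3.949
vertex -4.815 -1.023 -3.323
vertex -3.299 -0.966 -3.158
endloop
endfacet
facet normal -0.729 -0.502 -0.466
outer loop
vertex -4.815 -1.023 -3.323
vertex -4.181 -1.574 -3.722
vertex -4.669 -1.599 -2.931
endloop
endfacet
facet normal -0.111 0.540 0.834
outer loop
vertex -4.815 -1.023 -3.323
vertex -4.669 -1.599 -2.931
vertex -3.299 -0.966 -3.158
endloop
endfacet
facet normal -0.729 -0.502 -0.465
outer loop
vertex -4.669 -1.599 -2.931
vertex -4.181 -1.574 -3.722
vertex -4.237 -2.16 -3.002
endloop
endfacet
facet normal 0.163 0.001 0.987
outer loop
vertex -4.669 -1.599 -2.931
vertex -4.237 -2.16 -3.002
vertex -3.299 -0.966 -3.158
endloop
endfacet
facet normal -0.729 -0.502 -0.465
outer loop
vertex -4.237 -2.16 -3.002
vertex -4.181 -1.574 -3.722
vertex -3.772 -2.378 -3.495
endloop
endfacet
facet normal 0.589 -0.369 0.719
outer loop
vertex -4.237 -2.16 -3.002
vertex -3.772 -2.378 -3.495
vertex -3.299 -0.966 -3.158
endloop
endfacet
facet normal -0.728 -0.502 -0.467
outer loop
vertex -3.772 -2.378 -3.495
vertex -4.181 -1.574 -3.722
vertex -3.546 -2.124 -4.121
endloop
endfacet
facet normal 0.917 -0.352 0.188
outer loop
vertex -3.772 -2.378 -3.495
vertex -3.546 -2.124 -4.121
vertex -3.299 -0.966 -3.158
endloop
endfacet
facet normal -0.728 -0.502 -0.467
outer loop
vertex -3.546 -2.124 -4.121
vertex -4.181 -1.574 -3.722
vertex -3.692 -1.548 -4.513
endloop
endfacet
facet normal 0.955 0.041 -0.295
outer loop
vertex -3.546 -2.124 -4.121
vertex -3.692 -1.548 -4.513
vertex -3.299 -0.966 -3.158
endloop
endfacet
facet normal -0.797 0.308 -0.520
outer loop
vertex 1.015 -1.503 -3.286
vertex 0.485 -1.48 -2.461
vertex 1.047 -0.837 -2.941
endloop
endfacet
facet normal 0.915 0.150 -0.374
outer loop
vertex 1.015 -1.503 -3.286
vertex 1.047 -0.837 -2.941
vertex 1.775 -1.98 -1.619
endloop
endfacet
facet normal -0.796 0.307 -0.521
outer loop
vertex 1.047 -0.837 -2.941
vertex 0.485 -1.48 -2.461
vertex 0.75 -0.548 -2.316
endloop
endfacet
facet normal 0.788 0.609 0.093
outer loop
vertex 1.047 -0.837 -2.941
vertex 0.75 -0.548 -2.316
vertex 1.775 -1.98 -1.619
endloop
endfacet
facet normal -0.797 0.307 -0.520
outer loop
vertex 0.75 -0.548 -2.316
vertex 0.485 -1.48 -2.461
vertex 0.298 -0.806 -1.776
endloop
endfacet
facet normal 0.426 0.624 0.655
outer loop
vertex 0.75 -0.548 -2.316
vertex 0.298 -0.806 -1.776
vertex 1.775 -1.98 -1.619
endloop
endfacet
facet normal -0.796 0.308 -0.520
outer loop
vertex 0.298 -0.806 -1.776
vertex 0.485 -1.48 -2.461
vertex -0.045 -1.458 -1.637
endloop
endfacet
facet normal 0.044 0.186 0.982
outer loop
vertex 0.298 -0.806 -1.776
vertex -0.045 -1.458 -1.637
vertex 1.775 -1.98 -1.619
endloop
endfacet
facet normal -0.796 0.309 -0.520
outer loop
vertex -0.045 -1.458 -1.637
vertex 0.485 -1.48 -2.461
vertex -0.078 -2.124 -1.982
endloop
endfacet
facet normal -0.138 -0.450 0.882
outer loop
vertex -0.045 -1.458 -1.637
vertex -0.078 -2.124 -1.982
vertex 1.775 -1.98 -1.619
endloop
endfacet
facet normal -0.796 0.309 -0.521
outer loop
vertex -0.078 -2.124 -1.982
vertex 0.485 -1.48 -2.461
vertex 0.219 -2.412 -2.607
endloop
endfacet
facet normal -0.010 -0.910 0.414
outer loop
vertex -0.078 -2.124 -1.982
vertex 0.219 -2.412 -2.607
vertex 1.775 -1.98 -1.619
endloop
endfacet
facet normal -0.796 0.309 -0.521
outer loop
vertex 0.219 -2.412 -2.607
vertex 0.485 -1.48 -2.461
vertex 0.672 -2.155 -3.147
endloop
endfacet
facet normal 0.350 -0.925 -0.147
outer loop
vertex 0.219 -2.412 -2.607
vertex 0.672 -2.155 -3.147
vertex 1.775 -1.98 -1.619
endloop
endfacet
facet normal -0.796 0.308 -0.520
outer loop
vertex 0.672 -2.155 -3.147
vertex 0.485 -1.48 -2.461
vertex 1.015 -1.503 -3.286
endloop
endfacet
facet normal 0.734 -0.487 -0.474
outer loop
vertex 0.672 -2.155 -3.147
vertex 1.015 -1.503 -3.286
vertex 1.775 -1.98 -1.619
endloop
endfacet

endsolid


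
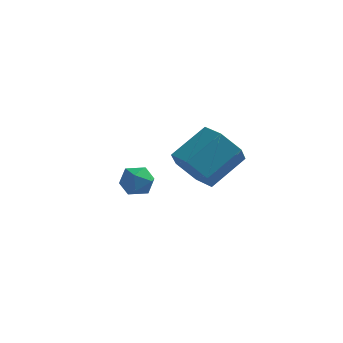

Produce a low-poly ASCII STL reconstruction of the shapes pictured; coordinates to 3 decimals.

solid 
facet normal -0.529 -0.650 -0.546
outer loop
vertex 2.074 -2.534 -0.217
vertex 1.317 -1.842 -0.308
vertex 2.074 -1.872 -1.006
endloop
endfacet
facet normal 0.849 -0.405 -0.340
outer loop
vertex 2.074 -2.534 -0.217
vertex 2.074 -1.872 -1.006
vertex 3.02 -1.371 0.76
endloop
endfacet
facet normal 0.849 -0.406 -0.339
outer loop
vertex 3.02 -1.371 0.76
vertex 2.074 -1.872 -1.006
vertex 3.021 -0.709 -0.029
endloop
endfacet
facet normal 0.529 0.650 0.546
outer loop
vertex 3.02 -1.371 0.76
vertex 3.021 -0.709 -0.029
vertex 2.263 -0.678 0.668
endloop
endfacet
facet normal -0.529 -0.650 -0.546
outer loop
vertex 2.074 -1.872 -1.006
vertex 1.317 -1.842 -0.308
vertex 1.317 -1.18 -1.097
endloop
endfacet
facet normal 0.424 0.355 -0.833
outer loop
vertex 2.074 -1.872 -1.006
vertex 1.317 -1.18 -1.097
vertex 3.021 -0.709 -0.029
endloop
endfacet
facet normal 0.425 0.353 -0.834
outer loop
vertex 3.021 -0.709 -0.029
vertex 1.317 -1.18 -1.097
vertex 2.264 -0.016 -0.121
endloop
endfacet
facet normal 0.529 0.650 0.546
outer loop
vertex 3.021 -0.709 -0.029
vertex 2.264 -0.016 -0.121
vertex 2.263 -0.678 0.668
endloop
endfacet
facet normal -0.529 -0.650 -0.546
outer loop
vertex 1.317 -1.18 -1.097
vertex 1.317 -1.842 -0.308
vertex 0.56 -1.149 -0.4
endloop
endfacet
facet normal -0.424 0.759 -0.494
outer loop
vertex 1.317 -1.18 -1.097
vertex 0.56 -1.149 -0.4
vertex 2.264 -0.016 -0.121
endloop
endfacet
facet normal -0.424 0.759 -0.493
outer loop
vertex 2.264 -0.016 -0.121
vertex 0.56 -1.149 -0.4
vertex 1.506 0.014 0.577
endloop
endfacet
facet normal 0.529 0.650 0.546
outer loop
vertex 2.264 -0.016 -0.121
vertex 1.506 0.014 0.577
vertex 2.263 -0.678 0.668
endloop
endfacet
facet normal -0.529 -0.650 -0.546
outer loop
vertex 0.56 -1.149 -0.4
vertex 1.317 -1.842 -0.308
vertex 0.559 -1.811 0.389
endloop
endfacet
facet normal -0.849 0.406 0.339
outer loop
vertex 0.56 -1.149 -0.4
vertex 0.559 -1.811 0.389
vertex 1.506 0.014 0.577
endloop
endfacet
facet normal -0.849 0.405 0.340
outer loop
vertex 1.506 0.014 0.577
vertex 0.559 -1.811 0.389
vertex 1.506 -0.648 1.366
endloop
endfacet
facet normal 0.529 0.650 0.546
outer loop
vertex 1.506 0.014 0.577
vertex 1.506 -0.648 1.366
vertex 2.263 -0.678 0.668
endloop
endfacet
facet normal -0.529 -0.650 -0.546
outer loop
vertex 0.559 -1.811 0.389
vertex 1.317 -1.842 -0.308
vertex 1.316 -2.504 0.481
endloop
endfacet
facet normal -0.425 -0.354 0.833
outer loop
vertex 0.559 -1.811 0.389
vertex 1.316 -2.504 0.481
vertex 1.506 -0.648 1.366
endloop
endfacet
facet normal -0.424 -0.354 0.834
outer loop
vertex 1.506 -0.648 1.366
vertex 1.316 -2.504 0.481
vertex 2.263 -1.34 1.457
endloop
endfacet
facet normal 0.529 0.650 0.546
outer loop
vertex 1.506 -0.648 1.366
vertex 2.263 -1.34 1.457
vertex 2.263 -0.678 0.668
endloop
endfacet
facet normal -0.529 -0.650 -0.546
outer loop
vertex 1.316 -2.504 0.481
vertex 1.317 -1.842 -0.308
vertex 2.074 -2.534 -0.217
endloop
endfacet
facet normal 0.424 -0.759 0.494
outer loop
vertex 1.316 -2.504 0.481
vertex 2.074 -2.534 -0.217
vertex 2.263 -1.34 1.457
endloop
endfacet
facet normal 0.424 -0.759 0.494
outer loop
vertex 2.263 -1.34 1.457
vertex 2.074 -2.534 -0.217
vertex 3.02 -1.371 0.76
endloop
endfacet
facet normal 0.529 0.650 0.546
outer loop
vertex 2.263 -1.34 1.457
vertex 3.02 -1.371 0.76
vertex 2.263 -0.678 0.668
endloop
endfacet
facet normal -0.487 0.803 -0.345
outer loop
vertex -2.16 3.462 -4.467
vertex -2.82 3.227 -4.083
vertex -2.293 3.704 -3.717
endloop
endfacet
facet normal 0.208 0.941 -0.267
outer loop
vertex -2.16 3.462 -4.467
vertex -2.293 3.704 -3.717
vertex -1.56 3.479 -3.939
endloop
endfacet
facet normal 0.573 0.477 -0.667
outer loop
vertex -2.16 3.462 -4.467
vertex -1.56 3.479 -3.939
vertex -1.632 2.862 -4.442
endloop
endfacet
facet normal 0.104 0.050 -0.993
outer loop
vertex -2.16 3.462 -4.467
vertex -1.632 2.862 -4.442
vertex -2.411 2.706 -4.531
endloop
endfacet
facet normal -0.552 0.251 -0.795
outer loop
vertex -2.16 3.462 -4.467
vertex -2.411 2.706 -4.531
vertex -2.82 3.227 -4.083
endloop
endfacet
facet normal 0.380 0.826 0.416
outer loop
vertex -1.56 3.479 -3.939
vertex -2.293 3.704 -3.717
vertex -1.849 3.254 -3.229
endloop
endfacet
facet normal -0.745 0.602 0.288
outer loop
vertex -2.293 3.704 -3.717
vertex -2.82 3.227 -4.083
vertex -2.628 3.098 -3.318
endloop
endfacet
facet normal -0.850 -0.291 -0.438
outer loop
vertex -2.82 3.227 -4.083
vertex -2.411 2.706 -4.531
vertex -2.7 2.481 -3.821
endloop
endfacet
facet normal 0.210 -0.616 -0.759
outer loop
vertex -2.411 2.706 -4.531
vertex -1.632 2.862 -4.442
vertex -1.967 2.256 -4.043
endloop
endfacet
facet normal 0.970 0.075 -0.231
outer loop
vertex -1.632 2.862 -4.442
vertex -1.56 3.479 -3.939
vertex -1.44 2.733 -3.677
endloop
endfacet
facet normal -0.104 -0.050 0.993
outer loop
vertex -2.1 2.498 -3.293
vertex -1.849 3.254 -3.229
vertex -2.628 3.098 -3.318
endloop
endfacet
facet normal -0.573 -0.477 0.667
outer loop
vertex -2.1 2.498 -3.293
vertex -2.628 3.098 -3.318
vertex -2.7 2.481 -3.821
endloop
endfacet
facet normal -0.208 -0.941 0.267
outer loop
vertex -2.1 2.498 -3.293
vertex -2.7 2.481 -3.821
vertex -1.967 2.256 -4.043
endloop
endfacet
facet normal 0.487 -0.803 0.345
outer loop
vertex -2.1 2.498 -3.293
vertex -1.967 2.256 -4.043
vertex -1.44 2.733 -3.677
endloop
endfacet
facet normal 0.552 -0.251 0.795
outer loop
vertex -2.1 2.498 -3.293
vertex -1.44 2.733 -3.677
vertex -1.849 3.254 -3.229
endloop
endfacet
facet normal -0.210 0.616 0.759
outer loop
vertex -2.628 3.098 -3.318
vertex -1.849 3.254 -3.229
vertex -2.293 3.704 -3.717
endloop
endfacet
facet normal -0.970 -0.075 0.231
outer loop
vertex -2.7 2.481 -3.821
vertex -2.628 3.098 -3.318
vertex -2.82 3.227 -4.083
endloop
endfacet
facet normal -0.380 -0.826 -0.416
outer loop
vertex -1.967 2.256 -4.043
vertex -2.7 2.481 -3.821
vertex -2.411 2.706 -4.531
endloop
endfacet
facet normal 0.745 -0.602 -0.288
outer loop
vertex -1.44 2.733 -3.677
vertex -1.967 2.256 -4.043
vertex -1.632 2.862 -4.442
endloop
endfacet
facet normal 0.850 0.291 0.438
outer loop
vertex -1.849 3.254 -3.229
vertex -1.44 2.733 -3.677
vertex -1.56 3.479 -3.939
endloop
endfacet

endsolid


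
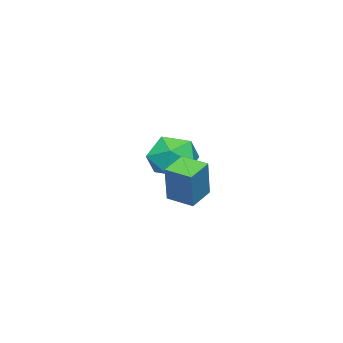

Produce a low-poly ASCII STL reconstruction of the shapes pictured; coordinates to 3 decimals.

solid 
facet normal 0.322 0.797 0.511
outer loop
vertex -3.124 1.45 -3.304
vertex -3.554 1.106 -2.496
vertex -2.629 0.863 -2.699
endloop
endfacet
facet normal 0.773 0.634 -0.018
outer loop
vertex -3.124 1.45 -3.304
vertex -2.629 0.863 -2.699
vertex -2.553 0.743 -3.667
endloop
endfacet
facet normal 0.411 0.657 -0.633
outer loop
vertex -3.124 1.45 -3.304
vertex -2.553 0.743 -3.667
vertex -3.432 0.913 -4.061
endloop
endfacet
facet normal -0.264 0.834 -0.484
outer loop
vertex -3.124 1.45 -3.304
vertex -3.432 0.913 -4.061
vertex -4.05 1.137 -3.338
endloop
endfacet
facet normal -0.320 0.921 0.222
outer loop
vertex -3.124 1.45 -3.304
vertex -4.05 1.137 -3.338
vertex -3.554 1.106 -2.496
endloop
endfacet
facet normal 0.996 -0.036 0.083
outer loop
vertex -2.553 0.743 -3.667
vertex -2.629 0.863 -2.699
vertex -2.63 -0.037 -3.082
endloop
endfacet
facet normal 0.265 0.228 0.937
outer loop
vertex -2.629 0.863 -2.699
vertex -3.554 1.106 -2.496
vertex -3.248 0.187 -2.359
endloop
endfacet
facet normal -0.771 0.429 0.470
outer loop
vertex -3.554 1.106 -2.496
vertex -4.05 1.137 -3.338
vertex -4.127 0.357 -2.753
endloop
endfacet
facet normal -0.682 0.287 -0.672
outer loop
vertex -4.05 1.137 -3.338
vertex -3.432 0.913 -4.061
vertex -4.051 0.237 -3.721
endloop
endfacet
facet normal 0.409 0.000 -0.913
outer loop
vertex -3.432 0.913 -4.061
vertex -2.553 0.743 -3.667
vertex -3.126 -0.006 -3.924
endloop
endfacet
facet normal 0.264 -0.834 0.484
outer loop
vertex -3.556 -0.35 -3.116
vertex -2.63 -0.037 -3.082
vertex -3.248 0.187 -2.359
endloop
endfacet
facet normal -0.411 -0.657 0.633
outer loop
vertex -3.556 -0.35 -3.116
vertex -3.248 0.187 -2.359
vertex -4.127 0.357 -2.753
endloop
endfacet
facet normal -0.773 -0.634 0.018
outer loop
vertex -3.556 -0.35 -3.116
vertex -4.127 0.357 -2.753
vertex -4.051 0.237 -3.721
endloop
endfacet
facet normal -0.322 -0.797 -0.511
outer loop
vertex -3.556 -0.35 -3.116
vertex -4.051 0.237 -3.721
vertex -3.126 -0.006 -3.924
endloop
endfacet
facet normal 0.320 -0.921 -0.222
outer loop
vertex -3.556 -0.35 -3.116
vertex -3.126 -0.006 -3.924
vertex -2.63 -0.037 -3.082
endloop
endfacet
facet normal 0.682 -0.287 0.672
outer loop
vertex -3.248 0.187 -2.359
vertex -2.63 -0.037 -3.082
vertex -2.629 0.863 -2.699
endloop
endfacet
facet normal -0.409 -0.000 0.913
outer loop
vertex -4.127 0.357 -2.753
vertex -3.248 0.187 -2.359
vertex -3.554 1.106 -2.496
endloop
endfacet
facet normal -0.996 0.036 -0.083
outer loop
vertex -4.051 0.237 -3.721
vertex -4.127 0.357 -2.753
vertex -4.05 1.137 -3.338
endloop
endfacet
facet normal -0.265 -0.228 -0.937
outer loop
vertex -3.126 -0.006 -3.924
vertex -4.051 0.237 -3.721
vertex -3.432 0.913 -4.061
endloop
endfacet
facet normal 0.771 -0.429 -0.470
outer loop
vertex -2.63 -0.037 -3.082
vertex -3.126 -0.006 -3.924
vertex -2.553 0.743 -3.667
endloop
endfacet
facet normal -0.947 0.091 0.309
outer loop
vertex 0.143 2.8 -1.75
vertex 0.186 3.709 -1.887
vertex -0.316 2.618 -3.102
endloop
endfacet
facet normal -0.048 -0.988 0.149
outer loop
vertex 0.574 2.531 -3.393
vertex 0.143 2.8 -1.75
vertex -0.316 2.618 -3.102
endloop
endfacet
facet normal -0.947 0.092 0.309
outer loop
vertex -0.316 2.618 -3.102
vertex 0.186 3.709 -1.887
vertex -0.273 3.526 -3.24
endloop
endfacet
facet normal -0.319 -0.128 -0.939
outer loop
vertex -0.273 3.526 -3.24
vertex 0.574 2.531 -3.393
vertex -0.316 2.618 -3.102
endloop
endfacet
facet normal 0.319 0.126 0.939
outer loop
vertex 0.143 2.8 -1.75
vertex 1.076 3.622 -2.178
vertex 0.186 3.709 -1.887
endloop
endfacet
facet normal -0.047 -0.988 0.149
outer loop
vertex 1.033 2.714 -2.04
vertex 0.143 2.8 -1.75
vertex 0.574 2.531 -3.393
endloop
endfacet
facet normal 0.318 0.128 0.939
outer loop
vertex 1.033 2.714 -2.04
vertex 1.076 3.622 -2.178
vertex 0.143 2.8 -1.75
endloop
endfacet
facet normal 0.048 0.988 -0.150
outer loop
vertex 0.186 3.709 -1.887
vertex 1.076 3.622 -2.178
vertex -0.273 3.526 -3.24
endloop
endfacet
facet normal -0.318 -0.127 -0.939
outer loop
vertex 0.617 3.44 -3.53
vertex 0.574 2.531 -3.393
vertex -0.273 3.526 -3.24
endloop
endfacet
facet normal 0.047 0.988 -0.149
outer loop
vertex -0.273 3.526 -3.24
vertex 1.076 3.622 -2.178
vertex 0.617 3.44 -3.53
endloop
endfacet
facet normal 0.947 -0.091 -0.309
outer loop
vertex 0.617 3.44 -3.53
vertex 1.033 2.714 -2.04
vertex 0.574 2.531 -3.393
endloop
endfacet
facet normal 0.947 -0.092 -0.309
outer loop
vertex 1.076 3.622 -2.178
vertex 1.033 2.714 -2.04
vertex 0.617 3.44 -3.53
endloop
endfacet

endsolid


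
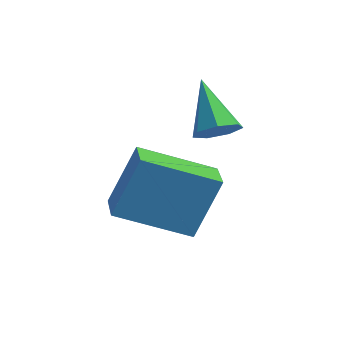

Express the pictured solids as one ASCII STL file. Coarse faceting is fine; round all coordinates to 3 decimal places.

solid 
facet normal -0.694 -0.606 0.388
outer loop
vertex -0.398 -2.2 2.005
vertex -1.155 -1.454 1.816
vertex -0.711 -2.96 0.259
endloop
endfacet
facet normal 0.702 -0.691 0.175
outer loop
vertex 0.815 -1.626 -0.596
vertex -0.398 -2.2 2.005
vertex -0.711 -2.96 0.259
endloop
endfacet
facet normal -0.694 -0.606 0.389
outer loop
vertex -0.711 -2.96 0.259
vertex -1.155 -1.454 1.816
vertex -1.469 -2.214 0.07
endloop
endfacet
facet normal -0.162 -0.394 -0.905
outer loop
vertex -1.469 -2.214 0.07
vertex 0.815 -1.626 -0.596
vertex -0.711 -2.96 0.259
endloop
endfacet
facet normal 0.162 0.394 0.905
outer loop
vertex -0.398 -2.2 2.005
vertex 0.371 -0.12 0.961
vertex -1.155 -1.454 1.816
endloop
endfacet
facet normal 0.701 -0.691 0.175
outer loop
vertex 1.129 -0.866 1.15
vertex -0.398 -2.2 2.005
vertex 0.815 -1.626 -0.596
endloop
endfacet
facet normal 0.162 0.394 0.905
outer loop
vertex 1.129 -0.866 1.15
vertex 0.371 -0.12 0.961
vertex -0.398 -2.2 2.005
endloop
endfacet
facet normal -0.702 0.691 -0.175
outer loop
vertex -1.155 -1.454 1.816
vertex 0.371 -0.12 0.961
vertex -1.469 -2.214 0.07
endloop
endfacet
facet normal -0.162 -0.394 -0.905
outer loop
vertex 0.058 -0.88 -0.785
vertex 0.815 -1.626 -0.596
vertex -1.469 -2.214 0.07
endloop
endfacet
facet normal -0.702 0.691 -0.175
outer loop
vertex -1.469 -2.214 0.07
vertex 0.371 -0.12 0.961
vertex 0.058 -0.88 -0.785
endloop
endfacet
facet normal 0.694 0.606 -0.389
outer loop
vertex 0.058 -0.88 -0.785
vertex 1.129 -0.866 1.15
vertex 0.815 -1.626 -0.596
endloop
endfacet
facet normal 0.694 0.607 -0.388
outer loop
vertex 0.371 -0.12 0.961
vertex 1.129 -0.866 1.15
vertex 0.058 -0.88 -0.785
endloop
endfacet
facet normal 0.619 -0.397 -0.678
outer loop
vertex 0.758 0.203 2.589
vertex 0.235 0.062 2.194
vertex 0.609 0.618 2.21
endloop
endfacet
facet normal 0.500 0.675 0.542
outer loop
vertex 0.758 0.203 2.589
vertex 0.609 0.618 2.21
vertex -0.855 0.758 3.386
endloop
endfacet
facet normal 0.619 -0.397 -0.677
outer loop
vertex 0.609 0.618 2.21
vertex 0.235 0.062 2.194
vertex 0.179 0.614 1.819
endloop
endfacet
facet normal 0.046 0.997 -0.061
outer loop
vertex 0.609 0.618 2.21
vertex 0.179 0.614 1.819
vertex -0.855 0.758 3.386
endloop
endfacet
facet normal 0.620 -0.397 -0.677
outer loop
vertex 0.179 0.614 1.819
vertex 0.235 0.062 2.194
vertex -0.209 0.194 1.71
endloop
endfacet
facet normal -0.593 0.666 -0.453
outer loop
vertex 0.179 0.614 1.819
vertex -0.209 0.194 1.71
vertex -0.855 0.758 3.386
endloop
endfacet
facet normal 0.621 -0.395 -0.677
outer loop
vertex -0.209 0.194 1.71
vertex 0.235 0.062 2.194
vertex -0.261 -0.325 1.965
endloop
endfacet
facet normal -0.939 -0.072 -0.338
outer loop
vertex -0.209 0.194 1.71
vertex -0.261 -0.325 1.965
vertex -0.855 0.758 3.386
endloop
endfacet
facet normal 0.621 -0.395 -0.677
outer loop
vertex -0.261 -0.325 1.965
vertex 0.235 0.062 2.194
vertex 0.06 -0.554 2.393
endloop
endfacet
facet normal -0.729 -0.656 0.195
outer loop
vertex -0.261 -0.325 1.965
vertex 0.06 -0.554 2.393
vertex -0.855 0.758 3.386
endloop
endfacet
facet normal 0.619 -0.395 -0.679
outer loop
vertex 0.06 -0.554 2.393
vertex 0.235 0.062 2.194
vertex 0.514 -0.319 2.67
endloop
endfacet
facet normal -0.120 -0.651 0.749
outer loop
vertex 0.06 -0.554 2.393
vertex 0.514 -0.319 2.67
vertex -0.855 0.758 3.386
endloop
endfacet
facet normal 0.619 -0.395 -0.679
outer loop
vertex 0.514 -0.319 2.67
vertex 0.235 0.062 2.194
vertex 0.758 0.203 2.589
endloop
endfacet
facet normal 0.426 -0.059 0.903
outer loop
vertex 0.514 -0.319 2.67
vertex 0.758 0.203 2.589
vertex -0.855 0.758 3.386
endloop
endfacet

endsolid


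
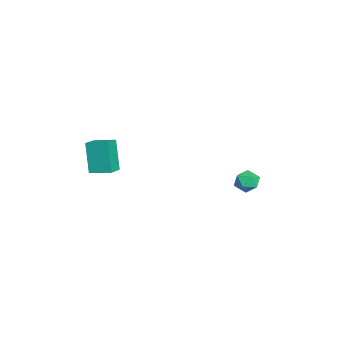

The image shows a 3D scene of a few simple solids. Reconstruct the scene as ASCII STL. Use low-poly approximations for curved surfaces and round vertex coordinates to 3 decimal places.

solid 
facet normal -0.887 -0.162 0.432
outer loop
vertex -3.891 4.143 -1.623
vertex -3.68 3.412 -1.463
vertex -3.534 3.98 -0.951
endloop
endfacet
facet normal -0.693 0.524 0.495
outer loop
vertex -3.891 4.143 -1.623
vertex -3.534 3.98 -0.951
vertex -3.338 4.618 -1.351
endloop
endfacet
facet normal -0.597 0.786 -0.160
outer loop
vertex -3.891 4.143 -1.623
vertex -3.338 4.618 -1.351
vertex -3.363 4.445 -2.109
endloop
endfacet
facet normal -0.731 0.265 -0.629
outer loop
vertex -3.891 4.143 -1.623
vertex -3.363 4.445 -2.109
vertex -3.574 3.699 -2.178
endloop
endfacet
facet normal -0.910 -0.320 -0.263
outer loop
vertex -3.891 4.143 -1.623
vertex -3.574 3.699 -2.178
vertex -3.68 3.412 -1.463
endloop
endfacet
facet normal -0.067 0.545 0.836
outer loop
vertex -3.338 4.618 -1.351
vertex -3.534 3.98 -0.951
vertex -2.786 4.181 -1.022
endloop
endfacet
facet normal -0.380 -0.563 0.733
outer loop
vertex -3.534 3.98 -0.951
vertex -3.68 3.412 -1.463
vertex -2.997 3.435 -1.091
endloop
endfacet
facet normal -0.417 -0.821 -0.391
outer loop
vertex -3.68 3.412 -1.463
vertex -3.574 3.699 -2.178
vertex -3.022 3.262 -1.849
endloop
endfacet
facet normal -0.128 0.127 -0.984
outer loop
vertex -3.574 3.699 -2.178
vertex -3.363 4.445 -2.109
vertex -2.826 3.9 -2.249
endloop
endfacet
facet normal 0.090 0.970 -0.224
outer loop
vertex -3.363 4.445 -2.109
vertex -3.338 4.618 -1.351
vertex -2.68 4.468 -1.737
endloop
endfacet
facet normal 0.731 -0.265 0.629
outer loop
vertex -2.469 3.737 -1.577
vertex -2.786 4.181 -1.022
vertex -2.997 3.435 -1.091
endloop
endfacet
facet normal 0.597 -0.786 0.160
outer loop
vertex -2.469 3.737 -1.577
vertex -2.997 3.435 -1.091
vertex -3.022 3.262 -1.849
endloop
endfacet
facet normal 0.693 -0.524 -0.495
outer loop
vertex -2.469 3.737 -1.577
vertex -3.022 3.262 -1.849
vertex -2.826 3.9 -2.249
endloop
endfacet
facet normal 0.887 0.162 -0.432
outer loop
vertex -2.469 3.737 -1.577
vertex -2.826 3.9 -2.249
vertex -2.68 4.468 -1.737
endloop
endfacet
facet normal 0.910 0.320 0.263
outer loop
vertex -2.469 3.737 -1.577
vertex -2.68 4.468 -1.737
vertex -2.786 4.181 -1.022
endloop
endfacet
facet normal 0.128 -0.127 0.984
outer loop
vertex -2.997 3.435 -1.091
vertex -2.786 4.181 -1.022
vertex -3.534 3.98 -0.951
endloop
endfacet
facet normal -0.090 -0.970 0.224
outer loop
vertex -3.022 3.262 -1.849
vertex -2.997 3.435 -1.091
vertex -3.68 3.412 -1.463
endloop
endfacet
facet normal 0.067 -0.545 -0.836
outer loop
vertex -2.826 3.9 -2.249
vertex -3.022 3.262 -1.849
vertex -3.574 3.699 -2.178
endloop
endfacet
facet normal 0.380 0.563 -0.733
outer loop
vertex -2.68 4.468 -1.737
vertex -2.826 3.9 -2.249
vertex -3.363 4.445 -2.109
endloop
endfacet
facet normal 0.417 0.821 0.391
outer loop
vertex -2.786 4.181 -1.022
vertex -2.68 4.468 -1.737
vertex -3.338 4.618 -1.351
endloop
endfacet
facet normal -0.893 0.346 -0.290
outer loop
vertex 2.359 -3.535 4.459
vertex 2.702 -2.427 4.725
vertex 3.001 -3.32 2.737
endloop
endfacet
facet normal -0.289 -0.931 -0.224
outer loop
vertex 3.858 -3.653 3.015
vertex 2.359 -3.535 4.459
vertex 3.001 -3.32 2.737
endloop
endfacet
facet normal -0.892 0.346 -0.290
outer loop
vertex 3.001 -3.32 2.737
vertex 2.702 -2.427 4.725
vertex 3.344 -2.213 3.003
endloop
endfacet
facet normal 0.347 0.116 -0.931
outer loop
vertex 3.344 -2.213 3.003
vertex 3.858 -3.653 3.015
vertex 3.001 -3.32 2.737
endloop
endfacet
facet normal -0.347 -0.116 0.931
outer loop
vertex 2.359 -3.535 4.459
vertex 3.559 -2.76 5.003
vertex 2.702 -2.427 4.725
endloop
endfacet
facet normal -0.288 -0.931 -0.223
outer loop
vertex 3.216 -3.867 4.737
vertex 2.359 -3.535 4.459
vertex 3.858 -3.653 3.015
endloop
endfacet
facet normal -0.347 -0.116 0.931
outer loop
vertex 3.216 -3.867 4.737
vertex 3.559 -2.76 5.003
vertex 2.359 -3.535 4.459
endloop
endfacet
facet normal 0.289 0.931 0.223
outer loop
vertex 2.702 -2.427 4.725
vertex 3.559 -2.76 5.003
vertex 3.344 -2.213 3.003
endloop
endfacet
facet normal 0.347 0.116 -0.931
outer loop
vertex 4.201 -2.545 3.281
vertex 3.858 -3.653 3.015
vertex 3.344 -2.213 3.003
endloop
endfacet
facet normal 0.288 0.931 0.224
outer loop
vertex 3.344 -2.213 3.003
vertex 3.559 -2.76 5.003
vertex 4.201 -2.545 3.281
endloop
endfacet
facet normal 0.892 -0.346 0.290
outer loop
vertex 4.201 -2.545 3.281
vertex 3.216 -3.867 4.737
vertex 3.858 -3.653 3.015
endloop
endfacet
facet normal 0.892 -0.346 0.290
outer loop
vertex 3.559 -2.76 5.003
vertex 3.216 -3.867 4.737
vertex 4.201 -2.545 3.281
endloop
endfacet

endsolid


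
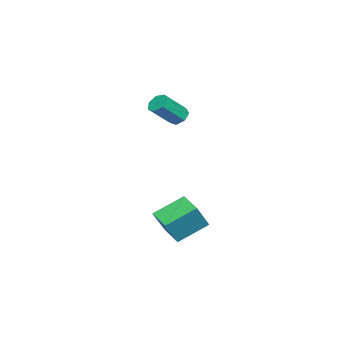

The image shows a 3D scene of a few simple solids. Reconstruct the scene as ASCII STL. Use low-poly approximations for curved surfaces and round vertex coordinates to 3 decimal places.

solid 
facet normal -0.534 0.176 -0.827
outer loop
vertex -0.263 4.132 -3.559
vertex 0.558 5.07 -3.89
vertex 0.749 2.924 -4.47
endloop
endfacet
facet normal -0.637 -0.727 0.257
outer loop
vertex 1.642 2.63 -3.09
vertex -0.263 4.132 -3.559
vertex 0.749 2.924 -4.47
endloop
endfacet
facet normal -0.535 0.176 -0.826
outer loop
vertex 0.749 2.924 -4.47
vertex 0.558 5.07 -3.89
vertex 1.57 3.862 -4.802
endloop
endfacet
facet normal 0.556 -0.664 -0.501
outer loop
vertex 1.57 3.862 -4.802
vertex 1.642 2.63 -3.09
vertex 0.749 2.924 -4.47
endloop
endfacet
facet normal -0.556 0.663 0.501
outer loop
vertex -0.263 4.132 -3.559
vertex 1.451 4.776 -2.51
vertex 0.558 5.07 -3.89
endloop
endfacet
facet normal -0.637 -0.727 0.257
outer loop
vertex 0.63 3.838 -2.178
vertex -0.263 4.132 -3.559
vertex 1.642 2.63 -3.09
endloop
endfacet
facet normal -0.556 0.664 0.501
outer loop
vertex 0.63 3.838 -2.178
vertex 1.451 4.776 -2.51
vertex -0.263 4.132 -3.559
endloop
endfacet
facet normal 0.636 0.727 -0.257
outer loop
vertex 0.558 5.07 -3.89
vertex 1.451 4.776 -2.51
vertex 1.57 3.862 -4.802
endloop
endfacet
facet normal 0.556 -0.663 -0.501
outer loop
vertex 2.463 3.568 -3.421
vertex 1.642 2.63 -3.09
vertex 1.57 3.862 -4.802
endloop
endfacet
facet normal 0.637 0.727 -0.257
outer loop
vertex 1.57 3.862 -4.802
vertex 1.451 4.776 -2.51
vertex 2.463 3.568 -3.421
endloop
endfacet
facet normal 0.535 -0.176 0.827
outer loop
vertex 2.463 3.568 -3.421
vertex 0.63 3.838 -2.178
vertex 1.642 2.63 -3.09
endloop
endfacet
facet normal 0.535 -0.175 0.827
outer loop
vertex 1.451 4.776 -2.51
vertex 0.63 3.838 -2.178
vertex 2.463 3.568 -3.421
endloop
endfacet
facet normal -0.589 0.454 -0.669
outer loop
vertex -2.649 2.253 1.199
vertex -3.118 2.243 1.605
vertex -2.686 2.681 1.522
endloop
endfacet
facet normal 0.805 0.400 -0.438
outer loop
vertex -2.649 2.253 1.199
vertex -2.686 2.681 1.522
vertex -1.654 1.486 2.329
endloop
endfacet
facet normal 0.805 0.400 -0.437
outer loop
vertex -1.654 1.486 2.329
vertex -2.686 2.681 1.522
vertex -1.691 1.914 2.653
endloop
endfacet
facet normal 0.589 -0.455 0.668
outer loop
vertex -1.654 1.486 2.329
vertex -1.691 1.914 2.653
vertex -2.122 1.477 2.735
endloop
endfacet
facet normal -0.589 0.454 -0.669
outer loop
vertex -2.686 2.681 1.522
vertex -3.118 2.243 1.605
vertex -3.048 2.78 1.908
endloop
endfacet
facet normal 0.448 0.872 0.197
outer loop
vertex -2.686 2.681 1.522
vertex -3.048 2.78 1.908
vertex -1.691 1.914 2.653
endloop
endfacet
facet normal 0.448 0.872 0.197
outer loop
vertex -1.691 1.914 2.653
vertex -3.048 2.78 1.908
vertex -2.053 2.013 3.038
endloop
endfacet
facet normal 0.588 -0.454 0.669
outer loop
vertex -1.691 1.914 2.653
vertex -2.053 2.013 3.038
vertex -2.122 1.477 2.735
endloop
endfacet
facet normal -0.588 0.454 -0.669
outer loop
vertex -3.048 2.78 1.908
vertex -3.118 2.243 1.605
vertex -3.462 2.475 2.065
endloop
endfacet
facet normal -0.247 0.687 0.684
outer loop
vertex -3.048 2.78 1.908
vertex -3.462 2.475 2.065
vertex -2.053 2.013 3.038
endloop
endfacet
facet normal -0.246 0.688 0.683
outer loop
vertex -2.053 2.013 3.038
vertex -3.462 2.475 2.065
vertex -2.467 1.708 3.196
endloop
endfacet
facet normal 0.589 -0.454 0.668
outer loop
vertex -2.053 2.013 3.038
vertex -2.467 1.708 3.196
vertex -2.122 1.477 2.735
endloop
endfacet
facet normal -0.589 0.454 -0.669
outer loop
vertex -3.462 2.475 2.065
vertex -3.118 2.243 1.605
vertex -3.617 1.995 1.876
endloop
endfacet
facet normal -0.755 -0.014 0.655
outer loop
vertex -3.462 2.475 2.065
vertex -3.617 1.995 1.876
vertex -2.467 1.708 3.196
endloop
endfacet
facet normal -0.756 -0.015 0.655
outer loop
vertex -2.467 1.708 3.196
vertex -3.617 1.995 1.876
vertex -2.622 1.229 3.006
endloop
endfacet
facet normal 0.588 -0.455 0.668
outer loop
vertex -2.467 1.708 3.196
vertex -2.622 1.229 3.006
vertex -2.122 1.477 2.735
endloop
endfacet
facet normal -0.589 0.453 -0.669
outer loop
vertex -3.617 1.995 1.876
vertex -3.118 2.243 1.605
vertex -3.395 1.703 1.483
endloop
endfacet
facet normal -0.695 -0.707 0.133
outer loop
vertex -3.617 1.995 1.876
vertex -3.395 1.703 1.483
vertex -2.622 1.229 3.006
endloop
endfacet
facet normal -0.696 -0.706 0.133
outer loop
vertex -2.622 1.229 3.006
vertex -3.395 1.703 1.483
vertex -2.4 0.936 2.613
endloop
endfacet
facet normal 0.588 -0.453 0.670
outer loop
vertex -2.622 1.229 3.006
vertex -2.4 0.936 2.613
vertex -2.122 1.477 2.735
endloop
endfacet
facet normal -0.590 0.453 -0.668
outer loop
vertex -3.395 1.703 1.483
vertex -3.118 2.243 1.605
vertex -2.965 1.817 1.181
endloop
endfacet
facet normal -0.113 -0.866 -0.488
outer loop
vertex -3.395 1.703 1.483
vertex -2.965 1.817 1.181
vertex -2.4 0.936 2.613
endloop
endfacet
facet normal -0.110 -0.865 -0.489
outer loop
vertex -2.4 0.936 2.613
vertex -2.965 1.817 1.181
vertex -1.969 1.051 2.312
endloop
endfacet
facet normal 0.588 -0.453 0.669
outer loop
vertex -2.4 0.936 2.613
vertex -1.969 1.051 2.312
vertex -2.122 1.477 2.735
endloop
endfacet
facet normal -0.589 0.454 -0.669
outer loop
vertex -2.965 1.817 1.181
vertex -3.118 2.243 1.605
vertex -2.649 2.253 1.199
endloop
endfacet
facet normal 0.557 -0.373 -0.743
outer loop
vertex -2.965 1.817 1.181
vertex -2.649 2.253 1.199
vertex -1.969 1.051 2.312
endloop
endfacet
facet normal 0.556 -0.373 -0.743
outer loop
vertex -1.969 1.051 2.312
vertex -2.649 2.253 1.199
vertex -1.654 1.486 2.329
endloop
endfacet
facet normal 0.589 -0.453 0.669
outer loop
vertex -1.969 1.051 2.312
vertex -1.654 1.486 2.329
vertex -2.122 1.477 2.735
endloop
endfacet

endsolid


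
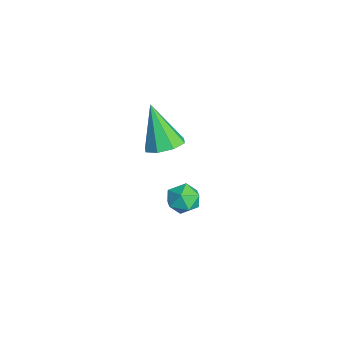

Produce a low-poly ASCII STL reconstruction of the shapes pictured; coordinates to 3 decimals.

solid 
facet normal -0.225 0.774 0.592
outer loop
vertex 3.675 -2.794 1.091
vertex 3.749 -3.167 1.607
vertex 4.249 -2.842 1.372
endloop
endfacet
facet normal 0.089 0.996 -0.011
outer loop
vertex 3.675 -2.794 1.091
vertex 4.249 -2.842 1.372
vertex 4.204 -2.845 0.732
endloop
endfacet
facet normal -0.306 0.770 -0.560
outer loop
vertex 3.675 -2.794 1.091
vertex 4.204 -2.845 0.732
vertex 3.676 -3.171 0.572
endloop
endfacet
facet normal -0.863 0.408 -0.298
outer loop
vertex 3.675 -2.794 1.091
vertex 3.676 -3.171 0.572
vertex 3.395 -3.371 1.113
endloop
endfacet
facet normal -0.813 0.410 0.413
outer loop
vertex 3.675 -2.794 1.091
vertex 3.395 -3.371 1.113
vertex 3.749 -3.167 1.607
endloop
endfacet
facet normal 0.728 0.683 -0.054
outer loop
vertex 4.204 -2.845 0.732
vertex 4.249 -2.842 1.372
vertex 4.605 -3.249 1.027
endloop
endfacet
facet normal 0.221 0.324 0.920
outer loop
vertex 4.249 -2.842 1.372
vertex 3.749 -3.167 1.607
vertex 4.324 -3.449 1.568
endloop
endfacet
facet normal -0.729 -0.263 0.631
outer loop
vertex 3.749 -3.167 1.607
vertex 3.395 -3.371 1.113
vertex 3.796 -3.775 1.408
endloop
endfacet
facet normal -0.811 -0.268 -0.520
outer loop
vertex 3.395 -3.371 1.113
vertex 3.676 -3.171 0.572
vertex 3.751 -3.778 0.768
endloop
endfacet
facet normal 0.091 0.316 -0.944
outer loop
vertex 3.676 -3.171 0.572
vertex 4.204 -2.845 0.732
vertex 4.251 -3.453 0.533
endloop
endfacet
facet normal 0.863 -0.408 0.298
outer loop
vertex 4.325 -3.826 1.049
vertex 4.605 -3.249 1.027
vertex 4.324 -3.449 1.568
endloop
endfacet
facet normal 0.306 -0.770 0.560
outer loop
vertex 4.325 -3.826 1.049
vertex 4.324 -3.449 1.568
vertex 3.796 -3.775 1.408
endloop
endfacet
facet normal -0.089 -0.996 0.011
outer loop
vertex 4.325 -3.826 1.049
vertex 3.796 -3.775 1.408
vertex 3.751 -3.778 0.768
endloop
endfacet
facet normal 0.225 -0.774 -0.592
outer loop
vertex 4.325 -3.826 1.049
vertex 3.751 -3.778 0.768
vertex 4.251 -3.453 0.533
endloop
endfacet
facet normal 0.813 -0.410 -0.413
outer loop
vertex 4.325 -3.826 1.049
vertex 4.251 -3.453 0.533
vertex 4.605 -3.249 1.027
endloop
endfacet
facet normal 0.811 0.268 0.520
outer loop
vertex 4.324 -3.449 1.568
vertex 4.605 -3.249 1.027
vertex 4.249 -2.842 1.372
endloop
endfacet
facet normal -0.091 -0.316 0.944
outer loop
vertex 3.796 -3.775 1.408
vertex 4.324 -3.449 1.568
vertex 3.749 -3.167 1.607
endloop
endfacet
facet normal -0.728 -0.683 0.054
outer loop
vertex 3.751 -3.778 0.768
vertex 3.796 -3.775 1.408
vertex 3.395 -3.371 1.113
endloop
endfacet
facet normal -0.221 -0.324 -0.920
outer loop
vertex 4.251 -3.453 0.533
vertex 3.751 -3.778 0.768
vertex 3.676 -3.171 0.572
endloop
endfacet
facet normal 0.729 0.263 -0.631
outer loop
vertex 4.605 -3.249 1.027
vertex 4.251 -3.453 0.533
vertex 4.204 -2.845 0.732
endloop
endfacet
facet normal 0.418 0.194 -0.887
outer loop
vertex 0.421 -3.495 0.252
vertex -0.196 -3.122 0.043
vertex 0.446 -2.937 0.386
endloop
endfacet
facet normal 0.702 -0.196 0.685
outer loop
vertex 0.421 -3.495 0.252
vertex 0.446 -2.937 0.386
vertex -0.964 -3.478 1.677
endloop
endfacet
facet normal 0.418 0.194 -0.887
outer loop
vertex 0.446 -2.937 0.386
vertex -0.196 -3.122 0.043
vertex 0.095 -2.487 0.319
endloop
endfacet
facet normal 0.482 0.485 0.730
outer loop
vertex 0.446 -2.937 0.386
vertex 0.095 -2.487 0.319
vertex -0.964 -3.478 1.677
endloop
endfacet
facet normal 0.419 0.194 -0.887
outer loop
vertex 0.095 -2.487 0.319
vertex -0.196 -3.122 0.043
vertex -0.426 -2.41 0.09
endloop
endfacet
facet normal -0.108 0.841 0.529
outer loop
vertex 0.095 -2.487 0.319
vertex -0.426 -2.41 0.09
vertex -0.964 -3.478 1.677
endloop
endfacet
facet normal 0.417 0.193 -0.888
outer loop
vertex -0.426 -2.41 0.09
vertex -0.196 -3.122 0.043
vertex -0.812 -2.749 -0.165
endloop
endfacet
facet normal -0.719 0.665 0.204
outer loop
vertex -0.426 -2.41 0.09
vertex -0.812 -2.749 -0.165
vertex -0.964 -3.478 1.677
endloop
endfacet
facet normal 0.417 0.194 -0.888
outer loop
vertex -0.812 -2.749 -0.165
vertex -0.196 -3.122 0.043
vertex -0.837 -3.307 -0.299
endloop
endfacet
facet normal -0.997 0.059 -0.059
outer loop
vertex -0.812 -2.749 -0.165
vertex -0.837 -3.307 -0.299
vertex -0.964 -3.478 1.677
endloop
endfacet
facet normal 0.418 0.194 -0.888
outer loop
vertex -0.837 -3.307 -0.299
vertex -0.196 -3.122 0.043
vertex -0.486 -3.756 -0.232
endloop
endfacet
facet normal -0.776 -0.622 -0.104
outer loop
vertex -0.837 -3.307 -0.299
vertex -0.486 -3.756 -0.232
vertex -0.964 -3.478 1.677
endloop
endfacet
facet normal 0.418 0.194 -0.888
outer loop
vertex -0.486 -3.756 -0.232
vertex -0.196 -3.122 0.043
vertex 0.035 -3.834 -0.004
endloop
endfacet
facet normal -0.188 -0.978 0.095
outer loop
vertex -0.486 -3.756 -0.232
vertex 0.035 -3.834 -0.004
vertex -0.964 -3.478 1.677
endloop
endfacet
facet normal 0.418 0.194 -0.887
outer loop
vertex 0.035 -3.834 -0.004
vertex -0.196 -3.122 0.043
vertex 0.421 -3.495 0.252
endloop
endfacet
facet normal 0.424 -0.801 0.422
outer loop
vertex 0.035 -3.834 -0.004
vertex 0.421 -3.495 0.252
vertex -0.964 -3.478 1.677
endloop
endfacet

endsolid
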